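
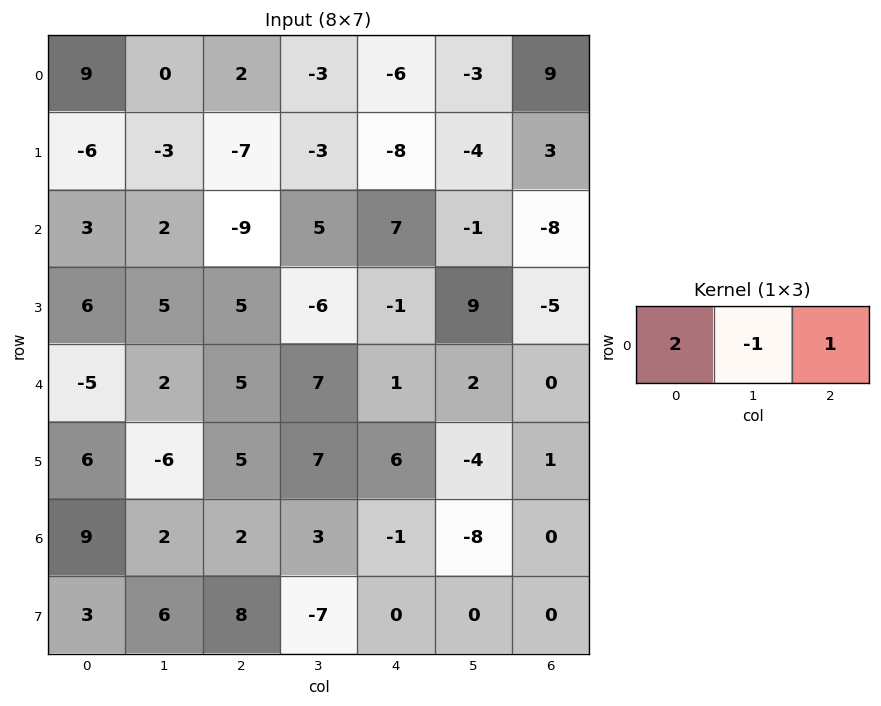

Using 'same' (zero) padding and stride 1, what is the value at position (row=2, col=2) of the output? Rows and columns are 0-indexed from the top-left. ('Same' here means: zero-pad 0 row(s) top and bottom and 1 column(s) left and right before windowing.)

The receptive field on the zero-padded input at this output position is [2 -9 5]. Elementwise product with the kernel and sum: 2·2 + -9·-1 + 5·1.

18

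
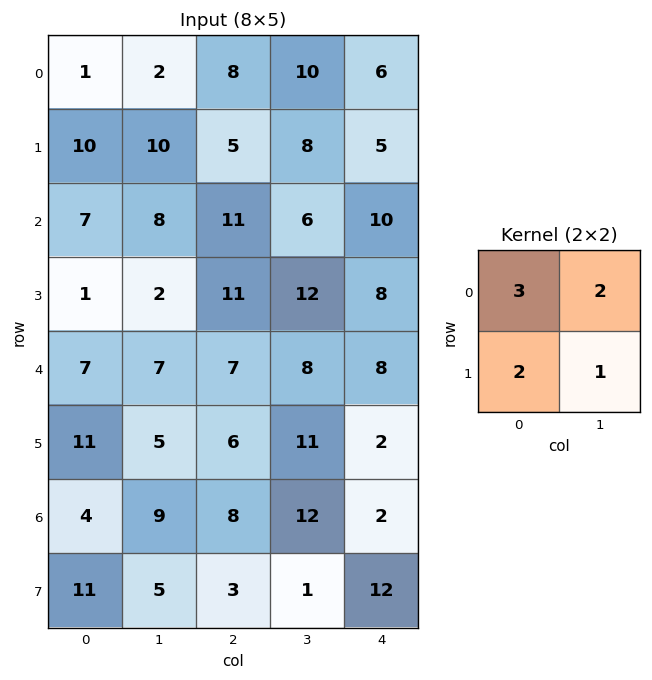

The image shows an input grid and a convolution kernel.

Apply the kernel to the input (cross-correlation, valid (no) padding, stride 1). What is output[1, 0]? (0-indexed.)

72

The receptive field on the input at this output position is [10 10 / 7 8]. Elementwise product with the kernel and sum: 10·3 + 10·2 + 7·2 + 8·1.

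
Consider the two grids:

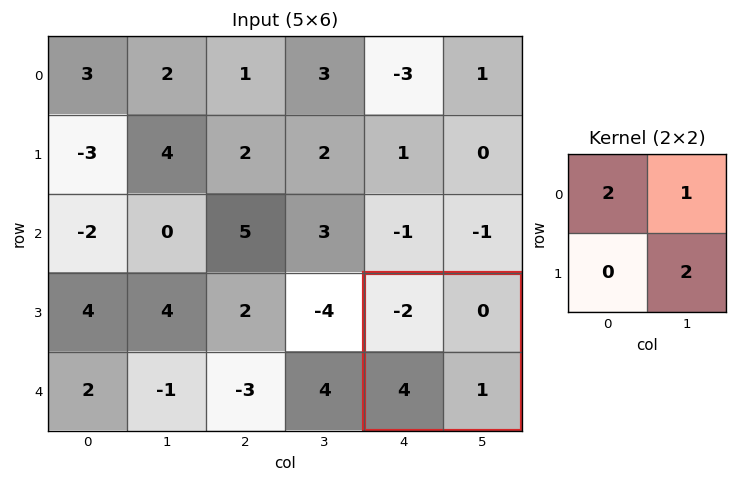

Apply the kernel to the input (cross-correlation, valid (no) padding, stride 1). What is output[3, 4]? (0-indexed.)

-2

The receptive field on the input at this output position is [-2 0 / 4 1]. Elementwise product with the kernel and sum: -2·2 + 0·1 + 1·2.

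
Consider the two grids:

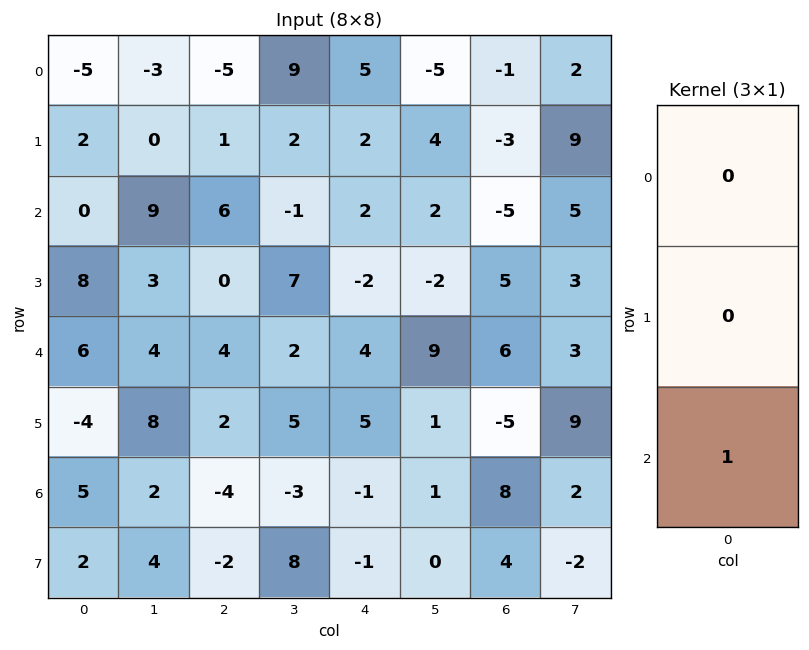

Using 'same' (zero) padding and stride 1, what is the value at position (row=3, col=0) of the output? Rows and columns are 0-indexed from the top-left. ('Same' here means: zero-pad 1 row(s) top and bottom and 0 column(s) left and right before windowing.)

6

The receptive field on the zero-padded input at this output position is [0 / 8 / 6]. Elementwise product with the kernel and sum: 6·1.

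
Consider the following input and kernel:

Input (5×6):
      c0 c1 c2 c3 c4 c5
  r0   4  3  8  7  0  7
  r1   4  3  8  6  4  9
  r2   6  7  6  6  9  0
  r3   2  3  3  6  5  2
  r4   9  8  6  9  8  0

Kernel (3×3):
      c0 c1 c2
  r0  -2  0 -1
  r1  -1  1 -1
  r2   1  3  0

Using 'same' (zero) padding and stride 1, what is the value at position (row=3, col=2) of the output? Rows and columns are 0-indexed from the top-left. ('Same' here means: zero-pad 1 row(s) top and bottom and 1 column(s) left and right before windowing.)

The receptive field on the zero-padded input at this output position is [7 6 6 / 3 3 6 / 8 6 9]. Elementwise product with the kernel and sum: 7·-2 + 6·-1 + 3·-1 + 3·1 + 6·-1 + 8·1 + 6·3.

0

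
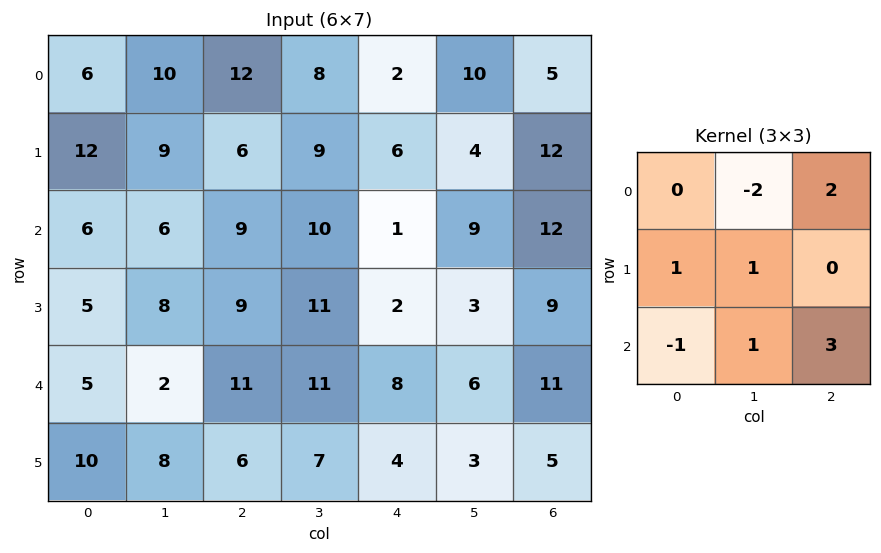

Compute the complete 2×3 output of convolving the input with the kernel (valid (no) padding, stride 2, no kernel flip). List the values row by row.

52 7 44
49 26 42

Output[0,0]: The receptive field on the input at this output position is [6 10 12 / 12 9 6 / 6 6 9]. Elementwise product with the kernel and sum: 10·-2 + 12·2 + 12·1 + 9·1 + 6·-1 + 6·1 + 9·3.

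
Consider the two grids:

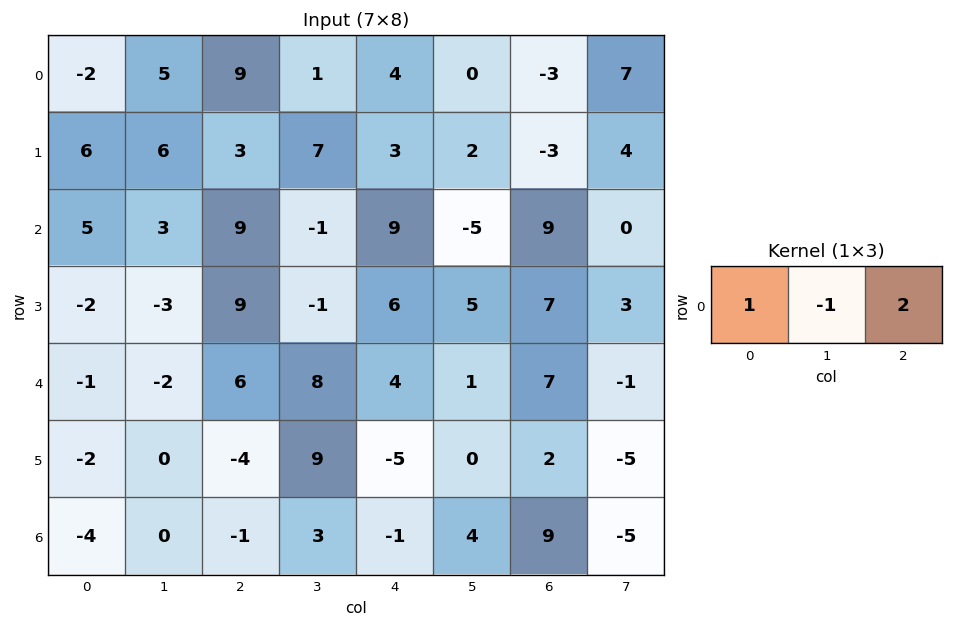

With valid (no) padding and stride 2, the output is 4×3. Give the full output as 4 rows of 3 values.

Output[0,0]: The receptive field on the input at this output position is [-2 5 9]. Elementwise product with the kernel and sum: -2·1 + 5·-1 + 9·2.
Output[0,1]: The receptive field on the input at this output position is [9 1 4]. Elementwise product with the kernel and sum: 9·1 + 1·-1 + 4·2.

11 16 -2
20 28 32
13 6 17
-6 -6 13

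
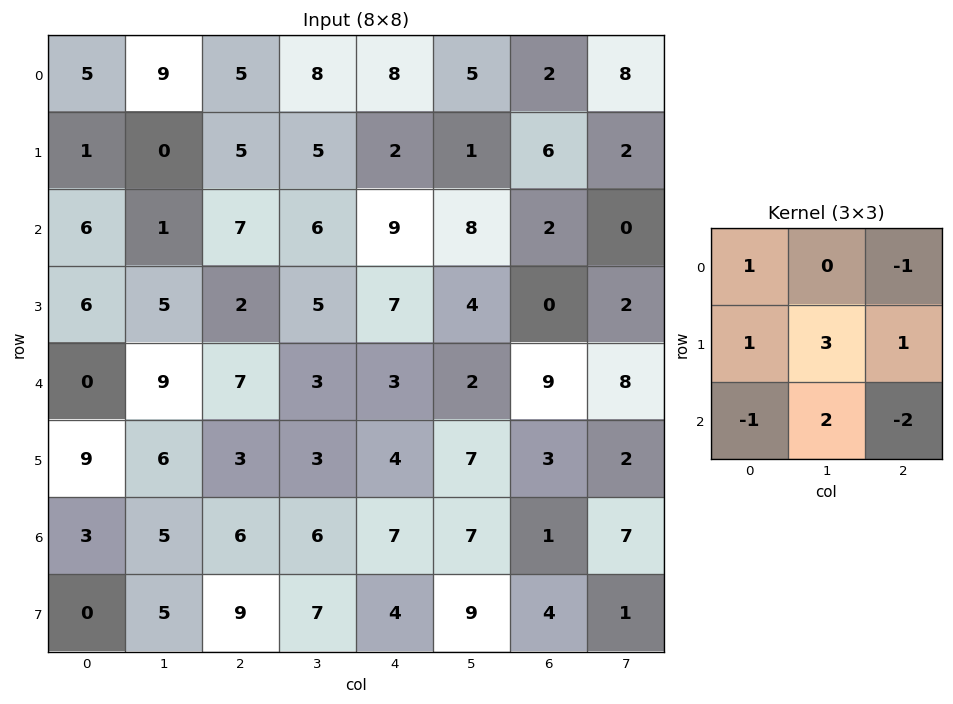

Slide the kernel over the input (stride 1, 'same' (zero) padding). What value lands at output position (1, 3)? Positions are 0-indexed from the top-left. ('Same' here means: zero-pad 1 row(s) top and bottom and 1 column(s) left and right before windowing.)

The receptive field on the zero-padded input at this output position is [5 8 8 / 5 5 2 / 7 6 9]. Elementwise product with the kernel and sum: 5·1 + 8·-1 + 5·1 + 5·3 + 2·1 + 7·-1 + 6·2 + 9·-2.

6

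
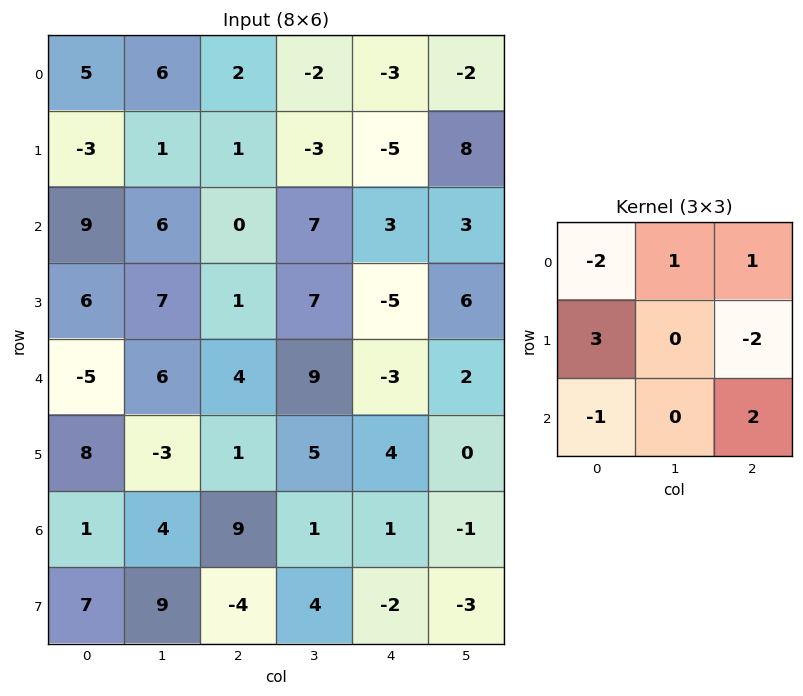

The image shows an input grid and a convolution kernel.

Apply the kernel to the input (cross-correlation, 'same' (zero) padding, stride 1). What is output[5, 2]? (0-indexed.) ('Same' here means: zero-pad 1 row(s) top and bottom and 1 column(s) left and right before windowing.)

The receptive field on the zero-padded input at this output position is [6 4 9 / -3 1 5 / 4 9 1]. Elementwise product with the kernel and sum: 6·-2 + 4·1 + 9·1 + -3·3 + 5·-2 + 4·-1 + 1·2.

-20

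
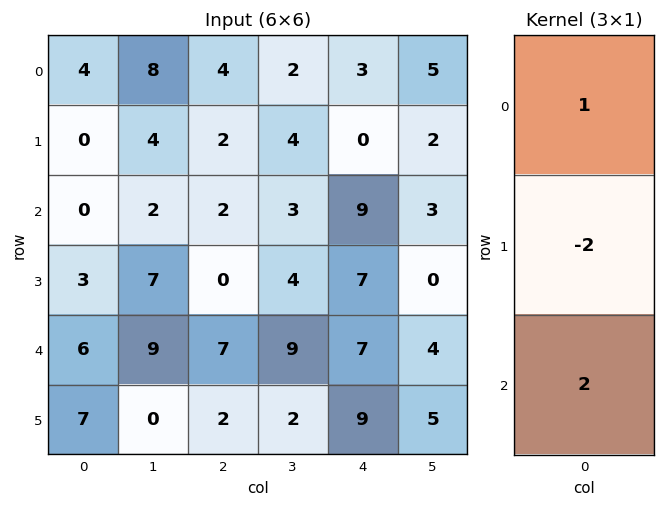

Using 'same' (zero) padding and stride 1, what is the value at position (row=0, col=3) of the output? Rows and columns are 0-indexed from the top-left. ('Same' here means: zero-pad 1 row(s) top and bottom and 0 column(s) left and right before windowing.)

The receptive field on the zero-padded input at this output position is [0 / 2 / 4]. Elementwise product with the kernel and sum: 0·1 + 2·-2 + 4·2.

4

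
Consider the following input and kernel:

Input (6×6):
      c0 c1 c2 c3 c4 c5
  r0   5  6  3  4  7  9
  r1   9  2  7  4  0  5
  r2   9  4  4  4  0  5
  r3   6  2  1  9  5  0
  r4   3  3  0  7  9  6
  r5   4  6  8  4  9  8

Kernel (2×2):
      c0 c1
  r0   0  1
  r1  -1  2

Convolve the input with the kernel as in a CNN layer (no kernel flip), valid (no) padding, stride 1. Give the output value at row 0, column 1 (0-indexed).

The receptive field on the input at this output position is [6 3 / 2 7]. Elementwise product with the kernel and sum: 3·1 + 2·-1 + 7·2.

15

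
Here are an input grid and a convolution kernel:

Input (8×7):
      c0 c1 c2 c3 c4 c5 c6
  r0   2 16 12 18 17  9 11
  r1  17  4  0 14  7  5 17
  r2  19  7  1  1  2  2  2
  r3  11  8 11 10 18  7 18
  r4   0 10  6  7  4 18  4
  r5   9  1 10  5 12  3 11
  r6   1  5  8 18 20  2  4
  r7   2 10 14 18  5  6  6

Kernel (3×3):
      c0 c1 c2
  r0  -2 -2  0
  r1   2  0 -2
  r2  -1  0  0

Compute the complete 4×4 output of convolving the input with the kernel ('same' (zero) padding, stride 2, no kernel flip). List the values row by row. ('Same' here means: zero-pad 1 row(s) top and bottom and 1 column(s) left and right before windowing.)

-32 -8 4 13
-48 -4 -54 -47
-42 -33 -83 -17
-28 -58 -20 -30

Output[0,0]: The receptive field on the zero-padded input at this output position is [0 0 0 / 0 2 16 / 0 17 4]. Elementwise product with the kernel and sum: 0·-2 + 0·-2 + 0·2 + 16·-2 + 0·-1.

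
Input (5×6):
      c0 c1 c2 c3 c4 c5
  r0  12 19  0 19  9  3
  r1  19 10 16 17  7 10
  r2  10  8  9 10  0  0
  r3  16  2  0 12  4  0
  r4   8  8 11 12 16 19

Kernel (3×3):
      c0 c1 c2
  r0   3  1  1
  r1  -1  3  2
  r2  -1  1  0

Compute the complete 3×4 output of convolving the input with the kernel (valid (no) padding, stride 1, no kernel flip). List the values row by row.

96 149 78 83
101 100 105 50
37 68 82 34

Output[0,0]: The receptive field on the input at this output position is [12 19 0 / 19 10 16 / 10 8 9]. Elementwise product with the kernel and sum: 12·3 + 19·1 + 0·1 + 19·-1 + 10·3 + 16·2 + 10·-1 + 8·1.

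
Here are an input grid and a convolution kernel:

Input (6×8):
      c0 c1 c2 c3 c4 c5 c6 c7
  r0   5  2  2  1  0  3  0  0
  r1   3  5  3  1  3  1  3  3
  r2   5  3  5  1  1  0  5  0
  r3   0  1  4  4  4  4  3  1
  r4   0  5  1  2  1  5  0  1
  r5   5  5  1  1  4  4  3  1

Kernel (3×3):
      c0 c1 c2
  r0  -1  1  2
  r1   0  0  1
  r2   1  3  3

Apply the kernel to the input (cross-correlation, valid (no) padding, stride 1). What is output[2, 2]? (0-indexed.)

12

The receptive field on the input at this output position is [5 1 1 / 4 4 4 / 1 2 1]. Elementwise product with the kernel and sum: 5·-1 + 1·1 + 1·2 + 4·1 + 1·1 + 2·3 + 1·3.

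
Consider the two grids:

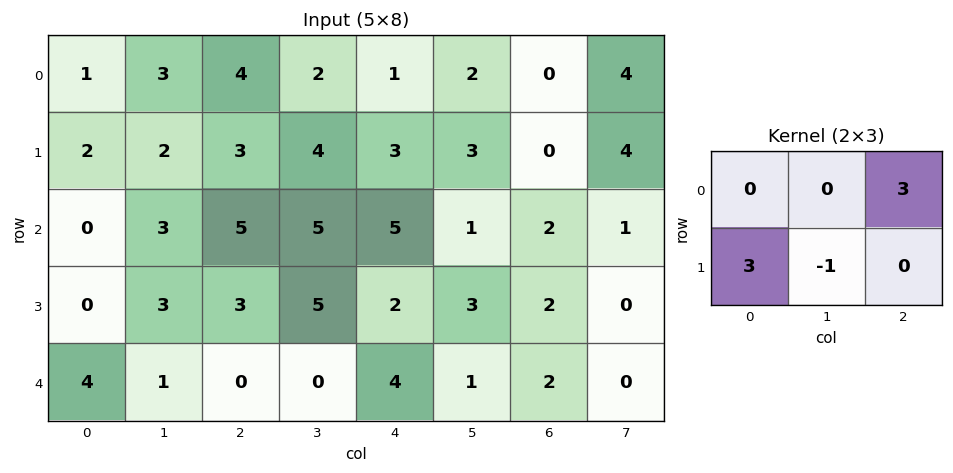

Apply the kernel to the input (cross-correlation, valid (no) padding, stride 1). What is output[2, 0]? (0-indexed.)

12

The receptive field on the input at this output position is [0 3 5 / 0 3 3]. Elementwise product with the kernel and sum: 5·3 + 0·3 + 3·-1.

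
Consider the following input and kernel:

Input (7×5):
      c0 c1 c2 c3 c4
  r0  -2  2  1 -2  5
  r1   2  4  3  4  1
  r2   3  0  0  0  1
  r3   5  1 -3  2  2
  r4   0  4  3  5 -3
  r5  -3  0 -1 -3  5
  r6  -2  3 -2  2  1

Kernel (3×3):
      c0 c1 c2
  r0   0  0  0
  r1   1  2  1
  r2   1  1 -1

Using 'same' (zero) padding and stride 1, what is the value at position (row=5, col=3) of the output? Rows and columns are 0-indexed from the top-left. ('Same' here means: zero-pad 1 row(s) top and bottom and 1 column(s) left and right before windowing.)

The receptive field on the zero-padded input at this output position is [3 5 -3 / -1 -3 5 / -2 2 1]. Elementwise product with the kernel and sum: -1·1 + -3·2 + 5·1 + -2·1 + 2·1 + 1·-1.

-3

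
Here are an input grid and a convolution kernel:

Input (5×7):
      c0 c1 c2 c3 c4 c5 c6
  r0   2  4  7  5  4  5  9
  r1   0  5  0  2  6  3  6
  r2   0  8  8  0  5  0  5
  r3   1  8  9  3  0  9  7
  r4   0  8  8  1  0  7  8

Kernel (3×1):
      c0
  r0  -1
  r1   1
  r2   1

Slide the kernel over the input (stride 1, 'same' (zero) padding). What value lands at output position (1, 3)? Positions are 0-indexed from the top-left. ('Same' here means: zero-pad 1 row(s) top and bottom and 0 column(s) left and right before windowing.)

-3

The receptive field on the zero-padded input at this output position is [5 / 2 / 0]. Elementwise product with the kernel and sum: 5·-1 + 2·1 + 0·1.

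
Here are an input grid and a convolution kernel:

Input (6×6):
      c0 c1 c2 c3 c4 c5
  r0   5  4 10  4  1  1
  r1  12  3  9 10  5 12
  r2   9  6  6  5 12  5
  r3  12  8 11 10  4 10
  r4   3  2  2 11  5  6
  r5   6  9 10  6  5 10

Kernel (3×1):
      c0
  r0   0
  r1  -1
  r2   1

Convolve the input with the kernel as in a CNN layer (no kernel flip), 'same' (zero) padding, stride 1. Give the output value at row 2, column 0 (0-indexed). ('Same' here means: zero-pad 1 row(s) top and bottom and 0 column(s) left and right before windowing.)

The receptive field on the zero-padded input at this output position is [12 / 9 / 12]. Elementwise product with the kernel and sum: 9·-1 + 12·1.

3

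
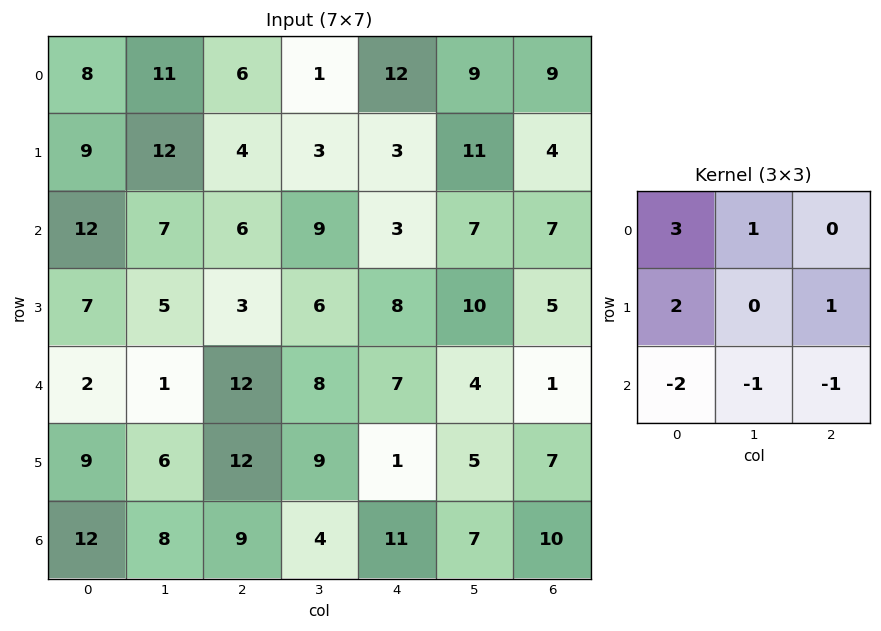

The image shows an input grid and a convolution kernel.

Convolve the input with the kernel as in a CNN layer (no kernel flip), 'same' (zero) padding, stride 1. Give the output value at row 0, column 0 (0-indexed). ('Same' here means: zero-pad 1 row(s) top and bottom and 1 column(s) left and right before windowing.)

-10

The receptive field on the zero-padded input at this output position is [0 0 0 / 0 8 11 / 0 9 12]. Elementwise product with the kernel and sum: 0·3 + 0·1 + 0·2 + 11·1 + 0·-2 + 9·-1 + 12·-1.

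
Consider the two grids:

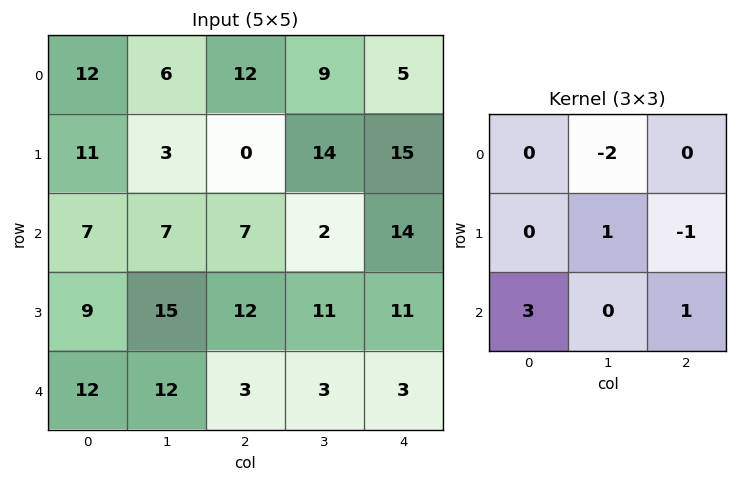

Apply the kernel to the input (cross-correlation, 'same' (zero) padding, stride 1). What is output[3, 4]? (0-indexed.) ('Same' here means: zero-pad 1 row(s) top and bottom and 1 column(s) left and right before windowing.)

-8

The receptive field on the zero-padded input at this output position is [2 14 0 / 11 11 0 / 3 3 0]. Elementwise product with the kernel and sum: 14·-2 + 11·1 + 0·-1 + 3·3 + 0·1.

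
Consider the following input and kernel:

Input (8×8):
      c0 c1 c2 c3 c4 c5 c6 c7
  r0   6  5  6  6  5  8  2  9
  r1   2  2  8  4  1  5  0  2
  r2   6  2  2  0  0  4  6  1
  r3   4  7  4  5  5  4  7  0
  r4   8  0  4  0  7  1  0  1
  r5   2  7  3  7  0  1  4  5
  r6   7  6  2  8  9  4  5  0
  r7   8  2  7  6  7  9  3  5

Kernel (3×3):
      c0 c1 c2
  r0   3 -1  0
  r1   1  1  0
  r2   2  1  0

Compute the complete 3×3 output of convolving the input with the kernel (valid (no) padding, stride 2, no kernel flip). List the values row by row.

31 28 17
43 23 20
53 34 43

Output[0,0]: The receptive field on the input at this output position is [6 5 6 / 2 2 8 / 6 2 2]. Elementwise product with the kernel and sum: 6·3 + 5·-1 + 2·1 + 2·1 + 6·2 + 2·1.
Output[0,1]: The receptive field on the input at this output position is [6 6 5 / 8 4 1 / 2 0 0]. Elementwise product with the kernel and sum: 6·3 + 6·-1 + 8·1 + 4·1 + 2·2 + 0·1.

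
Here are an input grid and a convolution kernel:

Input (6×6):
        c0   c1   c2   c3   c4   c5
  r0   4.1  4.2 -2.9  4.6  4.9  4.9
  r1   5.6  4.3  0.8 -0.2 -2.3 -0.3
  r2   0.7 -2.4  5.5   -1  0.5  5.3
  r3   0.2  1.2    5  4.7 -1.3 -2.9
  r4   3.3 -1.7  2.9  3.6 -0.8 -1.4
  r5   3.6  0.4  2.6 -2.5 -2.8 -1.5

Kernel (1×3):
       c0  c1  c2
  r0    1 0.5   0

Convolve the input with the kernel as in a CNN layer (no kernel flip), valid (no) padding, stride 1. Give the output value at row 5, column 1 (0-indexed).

1.7

The receptive field on the input at this output position is [0.4 2.6 -2.5]. Elementwise product with the kernel and sum: 0.4·1 + 2.6·0.5.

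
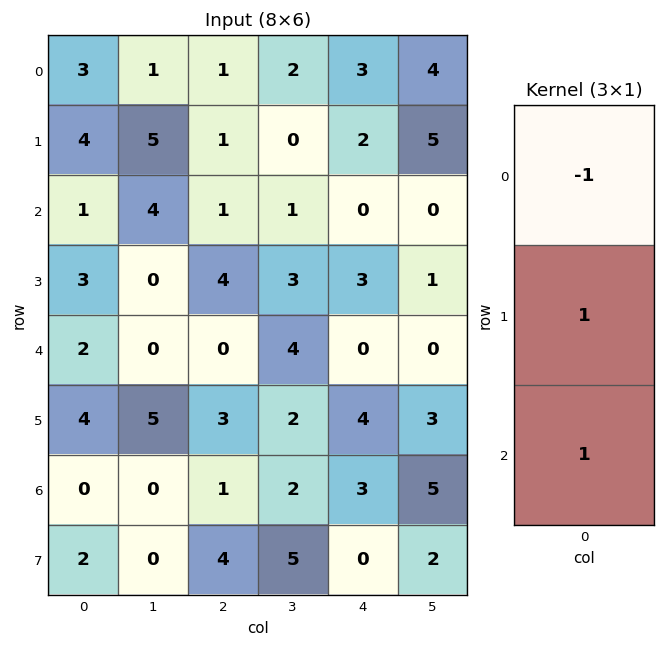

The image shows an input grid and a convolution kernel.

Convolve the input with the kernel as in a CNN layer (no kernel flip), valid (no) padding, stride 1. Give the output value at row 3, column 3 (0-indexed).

3

The receptive field on the input at this output position is [3 / 4 / 2]. Elementwise product with the kernel and sum: 3·-1 + 4·1 + 2·1.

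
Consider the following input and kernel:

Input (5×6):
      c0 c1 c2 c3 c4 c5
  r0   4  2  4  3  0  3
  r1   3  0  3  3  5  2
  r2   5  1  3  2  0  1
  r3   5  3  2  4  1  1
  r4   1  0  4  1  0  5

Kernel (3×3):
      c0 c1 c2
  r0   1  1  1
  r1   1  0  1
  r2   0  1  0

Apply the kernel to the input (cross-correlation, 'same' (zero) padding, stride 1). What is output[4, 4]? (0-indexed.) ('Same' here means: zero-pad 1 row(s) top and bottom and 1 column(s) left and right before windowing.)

The receptive field on the zero-padded input at this output position is [4 1 1 / 1 0 5 / 0 0 0]. Elementwise product with the kernel and sum: 4·1 + 1·1 + 1·1 + 1·1 + 5·1 + 0·1.

12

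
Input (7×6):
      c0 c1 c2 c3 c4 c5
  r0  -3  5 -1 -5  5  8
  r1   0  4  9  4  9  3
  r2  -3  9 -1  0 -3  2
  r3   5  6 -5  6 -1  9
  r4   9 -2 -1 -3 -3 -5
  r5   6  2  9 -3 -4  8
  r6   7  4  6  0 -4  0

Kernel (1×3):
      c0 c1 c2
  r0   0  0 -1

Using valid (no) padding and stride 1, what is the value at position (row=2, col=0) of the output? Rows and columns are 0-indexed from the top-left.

1

The receptive field on the input at this output position is [-3 9 -1]. Elementwise product with the kernel and sum: -1·-1.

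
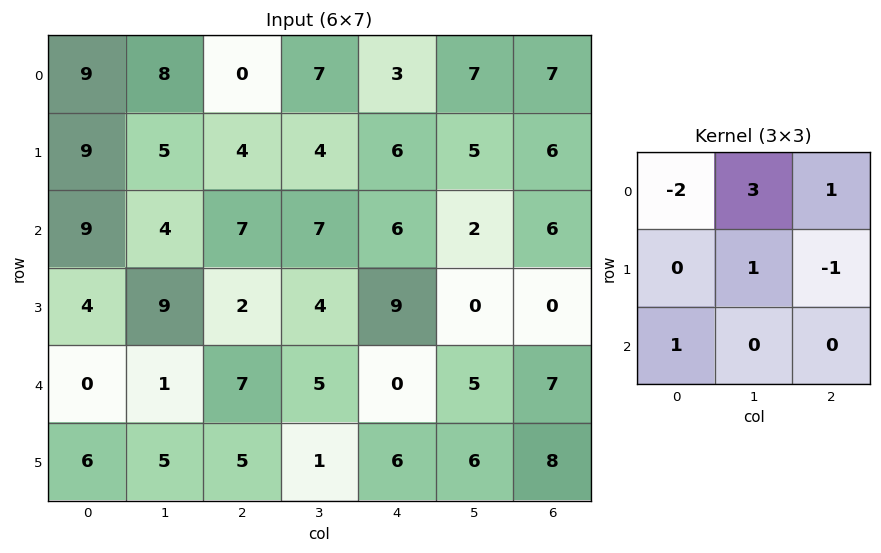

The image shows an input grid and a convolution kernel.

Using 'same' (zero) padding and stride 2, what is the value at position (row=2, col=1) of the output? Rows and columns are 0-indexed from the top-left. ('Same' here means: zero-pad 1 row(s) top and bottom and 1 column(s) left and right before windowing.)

The receptive field on the zero-padded input at this output position is [9 2 4 / 1 7 5 / 5 5 1]. Elementwise product with the kernel and sum: 9·-2 + 2·3 + 4·1 + 7·1 + 5·-1 + 5·1.

-1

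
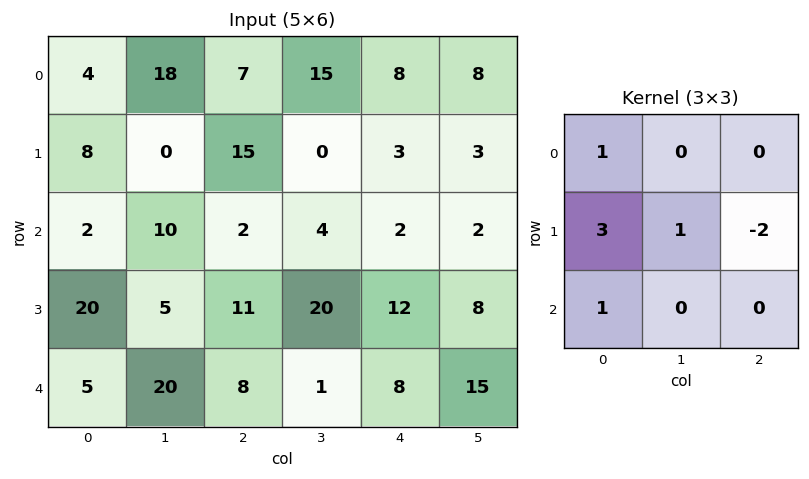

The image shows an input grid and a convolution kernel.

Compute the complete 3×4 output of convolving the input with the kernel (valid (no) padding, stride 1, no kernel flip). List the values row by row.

0 43 48 16
40 29 32 30
50 16 39 61

Output[0,0]: The receptive field on the input at this output position is [4 18 7 / 8 0 15 / 2 10 2]. Elementwise product with the kernel and sum: 4·1 + 8·3 + 0·1 + 15·-2 + 2·1.
Output[0,1]: The receptive field on the input at this output position is [18 7 15 / 0 15 0 / 10 2 4]. Elementwise product with the kernel and sum: 18·1 + 0·3 + 15·1 + 0·-2 + 10·1.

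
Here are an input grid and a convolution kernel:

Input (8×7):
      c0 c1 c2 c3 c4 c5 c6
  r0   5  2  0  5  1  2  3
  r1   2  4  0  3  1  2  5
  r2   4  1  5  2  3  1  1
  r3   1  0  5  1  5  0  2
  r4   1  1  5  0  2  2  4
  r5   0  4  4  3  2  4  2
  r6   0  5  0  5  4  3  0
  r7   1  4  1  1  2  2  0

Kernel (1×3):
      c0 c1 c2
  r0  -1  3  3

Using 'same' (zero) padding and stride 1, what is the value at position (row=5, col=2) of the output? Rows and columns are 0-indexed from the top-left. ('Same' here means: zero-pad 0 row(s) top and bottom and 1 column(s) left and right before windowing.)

17

The receptive field on the zero-padded input at this output position is [4 4 3]. Elementwise product with the kernel and sum: 4·-1 + 4·3 + 3·3.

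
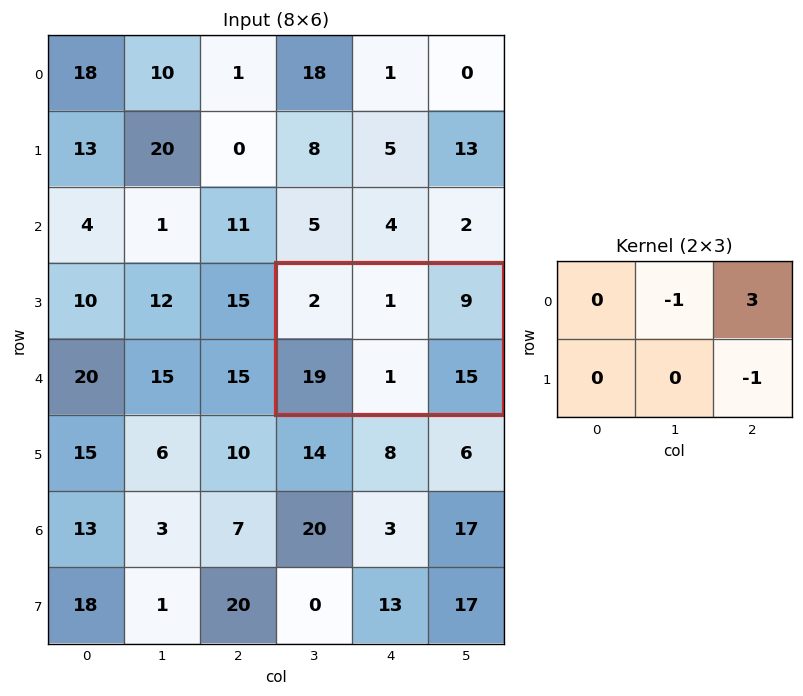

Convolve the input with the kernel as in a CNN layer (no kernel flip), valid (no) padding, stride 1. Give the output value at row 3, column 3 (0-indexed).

The receptive field on the input at this output position is [2 1 9 / 19 1 15]. Elementwise product with the kernel and sum: 1·-1 + 9·3 + 15·-1.

11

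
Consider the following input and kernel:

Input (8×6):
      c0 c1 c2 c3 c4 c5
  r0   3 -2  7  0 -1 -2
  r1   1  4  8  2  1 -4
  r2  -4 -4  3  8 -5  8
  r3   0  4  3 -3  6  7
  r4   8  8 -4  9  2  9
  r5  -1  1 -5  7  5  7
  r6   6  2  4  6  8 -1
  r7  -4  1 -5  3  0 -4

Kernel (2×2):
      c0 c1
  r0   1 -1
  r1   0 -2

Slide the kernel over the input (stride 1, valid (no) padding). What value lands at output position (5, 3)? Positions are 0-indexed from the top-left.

-14

The receptive field on the input at this output position is [7 5 / 6 8]. Elementwise product with the kernel and sum: 7·1 + 5·-1 + 8·-2.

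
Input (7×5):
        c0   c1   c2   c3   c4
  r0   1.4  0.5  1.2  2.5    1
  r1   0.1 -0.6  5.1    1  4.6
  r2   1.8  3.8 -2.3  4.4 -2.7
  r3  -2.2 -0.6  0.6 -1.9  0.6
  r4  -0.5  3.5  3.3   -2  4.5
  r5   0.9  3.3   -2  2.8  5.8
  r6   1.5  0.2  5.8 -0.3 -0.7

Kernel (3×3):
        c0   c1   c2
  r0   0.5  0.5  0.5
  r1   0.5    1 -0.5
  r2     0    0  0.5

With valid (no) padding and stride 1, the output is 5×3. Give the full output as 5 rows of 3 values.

-2.7 8.6 2.25
8.45 -0.8 10.25
1.3 3.2 0.05
-0.5 6.5 -0.05
10.8 0.5 1.45

Output[0,0]: The receptive field on the input at this output position is [1.4 0.5 1.2 / 0.1 -0.6 5.1 / 1.8 3.8 -2.3]. Elementwise product with the kernel and sum: 1.4·0.5 + 0.5·0.5 + 1.2·0.5 + 0.1·0.5 + -0.6·1 + 5.1·-0.5 + -2.3·0.5.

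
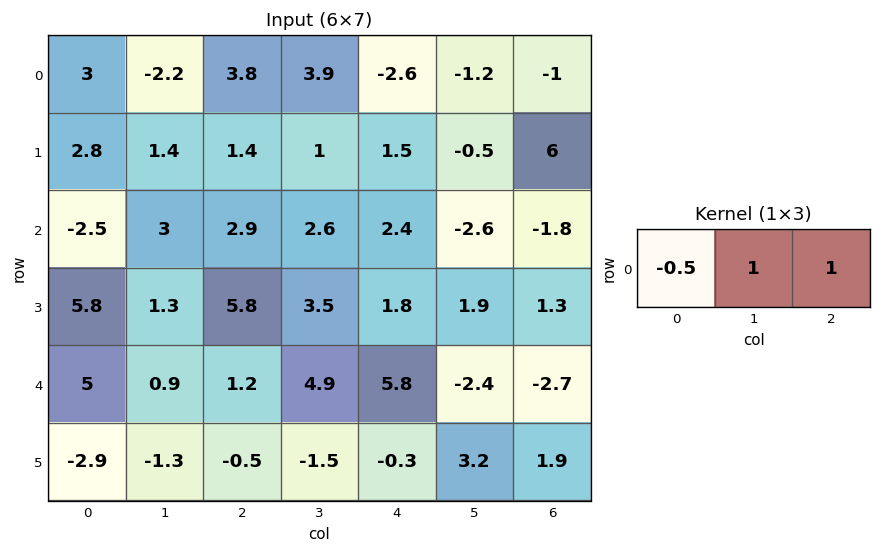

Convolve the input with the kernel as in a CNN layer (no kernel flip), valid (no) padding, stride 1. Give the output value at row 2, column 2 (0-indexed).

3.55

The receptive field on the input at this output position is [2.9 2.6 2.4]. Elementwise product with the kernel and sum: 2.9·-0.5 + 2.6·1 + 2.4·1.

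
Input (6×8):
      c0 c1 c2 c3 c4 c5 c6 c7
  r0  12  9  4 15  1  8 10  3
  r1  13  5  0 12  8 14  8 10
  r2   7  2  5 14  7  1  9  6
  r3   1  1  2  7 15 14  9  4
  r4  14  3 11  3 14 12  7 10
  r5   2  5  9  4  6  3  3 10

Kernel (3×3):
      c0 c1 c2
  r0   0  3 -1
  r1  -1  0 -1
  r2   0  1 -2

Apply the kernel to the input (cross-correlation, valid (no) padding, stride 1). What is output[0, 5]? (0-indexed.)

The receptive field on the input at this output position is [8 10 3 / 14 8 10 / 1 9 6]. Elementwise product with the kernel and sum: 10·3 + 3·-1 + 14·-1 + 10·-1 + 9·1 + 6·-2.

0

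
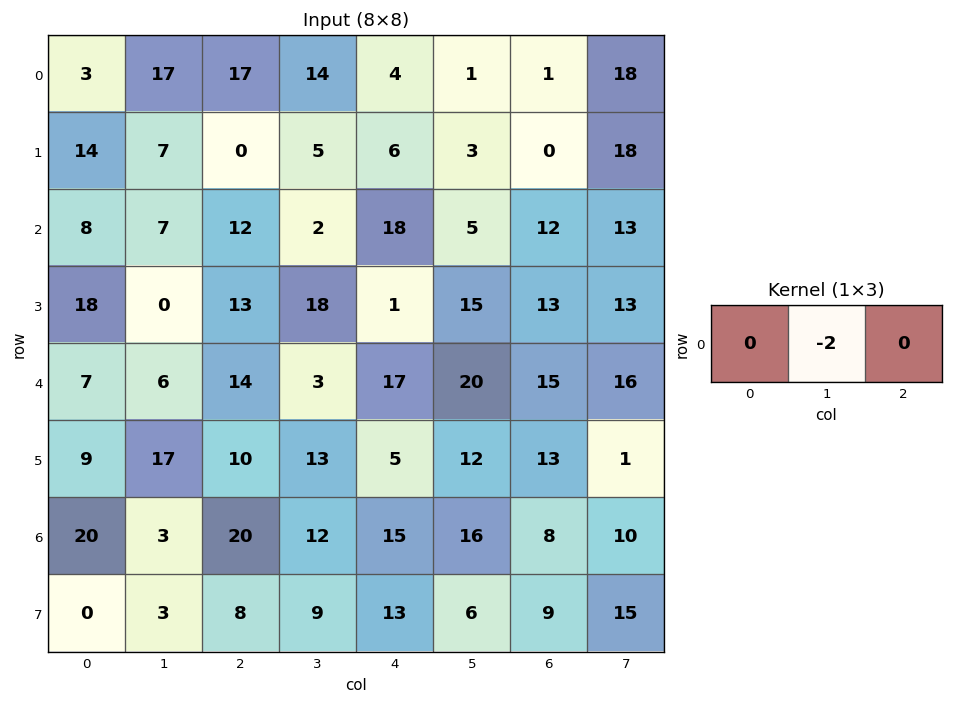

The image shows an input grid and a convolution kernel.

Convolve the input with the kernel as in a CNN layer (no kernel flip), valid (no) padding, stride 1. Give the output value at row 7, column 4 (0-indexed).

-12

The receptive field on the input at this output position is [13 6 9]. Elementwise product with the kernel and sum: 6·-2.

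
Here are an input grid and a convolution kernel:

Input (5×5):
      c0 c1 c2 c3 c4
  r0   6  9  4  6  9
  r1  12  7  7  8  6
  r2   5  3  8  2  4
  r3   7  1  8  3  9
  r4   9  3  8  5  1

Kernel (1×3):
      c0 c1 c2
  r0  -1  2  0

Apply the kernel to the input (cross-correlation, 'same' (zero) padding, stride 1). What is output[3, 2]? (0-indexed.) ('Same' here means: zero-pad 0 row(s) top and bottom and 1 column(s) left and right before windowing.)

15

The receptive field on the zero-padded input at this output position is [1 8 3]. Elementwise product with the kernel and sum: 1·-1 + 8·2.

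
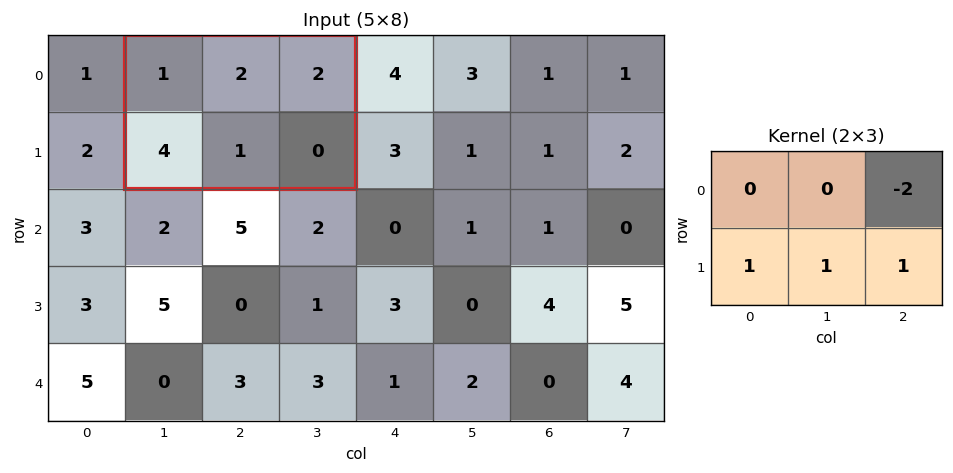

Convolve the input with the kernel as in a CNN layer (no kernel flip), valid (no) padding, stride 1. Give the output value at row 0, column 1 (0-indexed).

The receptive field on the input at this output position is [1 2 2 / 4 1 0]. Elementwise product with the kernel and sum: 2·-2 + 4·1 + 1·1 + 0·1.

1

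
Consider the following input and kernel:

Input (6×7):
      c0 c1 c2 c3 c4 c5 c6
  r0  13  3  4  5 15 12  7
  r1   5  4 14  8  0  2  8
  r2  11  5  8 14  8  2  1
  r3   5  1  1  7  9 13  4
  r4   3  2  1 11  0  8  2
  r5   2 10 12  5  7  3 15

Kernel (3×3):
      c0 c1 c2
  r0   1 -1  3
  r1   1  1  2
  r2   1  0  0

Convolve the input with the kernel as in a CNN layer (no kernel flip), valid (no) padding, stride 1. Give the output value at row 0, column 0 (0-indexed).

70

The receptive field on the input at this output position is [13 3 4 / 5 4 14 / 11 5 8]. Elementwise product with the kernel and sum: 13·1 + 3·-1 + 4·3 + 5·1 + 4·1 + 14·2 + 11·1.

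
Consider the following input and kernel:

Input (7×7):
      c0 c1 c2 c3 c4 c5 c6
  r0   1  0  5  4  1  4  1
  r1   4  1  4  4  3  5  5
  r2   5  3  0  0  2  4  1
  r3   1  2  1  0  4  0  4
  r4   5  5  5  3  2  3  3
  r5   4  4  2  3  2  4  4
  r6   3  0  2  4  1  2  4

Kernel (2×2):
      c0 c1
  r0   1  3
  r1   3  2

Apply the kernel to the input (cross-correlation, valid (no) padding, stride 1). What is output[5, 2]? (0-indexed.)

The receptive field on the input at this output position is [2 3 / 2 4]. Elementwise product with the kernel and sum: 2·1 + 3·3 + 2·3 + 4·2.

25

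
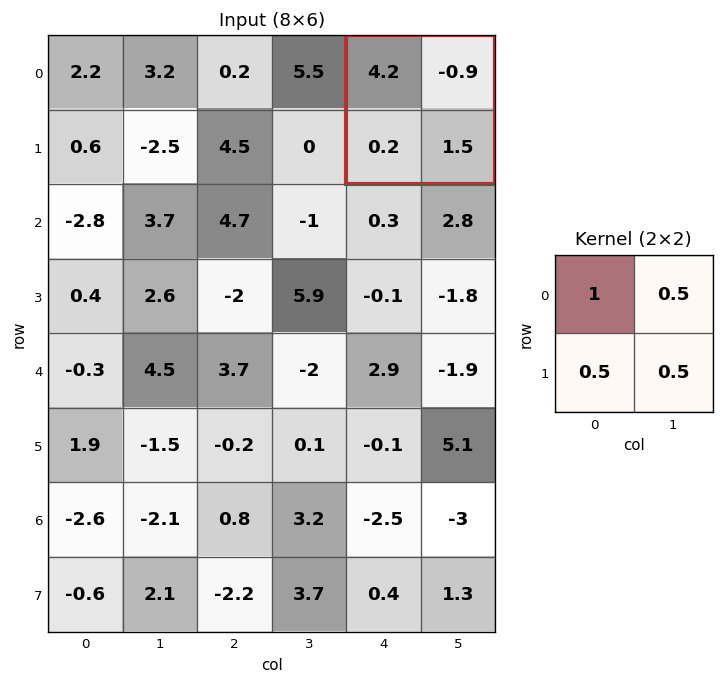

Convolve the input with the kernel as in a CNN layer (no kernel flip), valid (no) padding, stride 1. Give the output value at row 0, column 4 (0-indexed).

The receptive field on the input at this output position is [4.2 -0.9 / 0.2 1.5]. Elementwise product with the kernel and sum: 4.2·1 + -0.9·0.5 + 0.2·0.5 + 1.5·0.5.

4.6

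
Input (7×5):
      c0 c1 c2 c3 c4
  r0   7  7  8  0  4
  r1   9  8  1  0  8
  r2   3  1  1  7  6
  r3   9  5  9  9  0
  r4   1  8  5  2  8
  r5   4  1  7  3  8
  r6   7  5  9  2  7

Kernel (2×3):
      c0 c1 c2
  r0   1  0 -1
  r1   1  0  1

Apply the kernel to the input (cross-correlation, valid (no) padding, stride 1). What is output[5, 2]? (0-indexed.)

The receptive field on the input at this output position is [7 3 8 / 9 2 7]. Elementwise product with the kernel and sum: 7·1 + 8·-1 + 9·1 + 7·1.

15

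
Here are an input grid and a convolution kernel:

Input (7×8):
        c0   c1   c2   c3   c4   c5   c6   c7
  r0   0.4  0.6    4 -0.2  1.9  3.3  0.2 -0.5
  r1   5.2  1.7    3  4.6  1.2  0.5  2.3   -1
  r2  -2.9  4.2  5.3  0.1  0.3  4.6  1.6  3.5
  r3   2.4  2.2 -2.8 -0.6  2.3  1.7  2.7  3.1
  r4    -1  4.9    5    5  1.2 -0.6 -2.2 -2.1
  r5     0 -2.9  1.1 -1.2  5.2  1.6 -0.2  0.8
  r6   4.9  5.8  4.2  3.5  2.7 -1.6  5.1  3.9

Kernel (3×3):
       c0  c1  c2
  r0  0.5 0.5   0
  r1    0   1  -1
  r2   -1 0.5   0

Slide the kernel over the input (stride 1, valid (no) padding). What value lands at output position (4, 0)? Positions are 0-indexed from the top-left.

-4.05

The receptive field on the input at this output position is [-1 4.9 5 / 0 -2.9 1.1 / 4.9 5.8 4.2]. Elementwise product with the kernel and sum: -1·0.5 + 4.9·0.5 + -2.9·1 + 1.1·-1 + 4.9·-1 + 5.8·0.5.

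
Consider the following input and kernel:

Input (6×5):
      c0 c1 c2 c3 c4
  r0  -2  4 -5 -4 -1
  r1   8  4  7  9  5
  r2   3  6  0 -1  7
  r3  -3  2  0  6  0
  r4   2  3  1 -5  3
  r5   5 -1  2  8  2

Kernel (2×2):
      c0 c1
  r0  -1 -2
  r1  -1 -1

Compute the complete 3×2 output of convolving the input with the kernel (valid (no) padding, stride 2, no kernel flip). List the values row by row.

-18 -3
-14 -4
-12 -1

Output[0,0]: The receptive field on the input at this output position is [-2 4 / 8 4]. Elementwise product with the kernel and sum: -2·-1 + 4·-2 + 8·-1 + 4·-1.
Output[0,1]: The receptive field on the input at this output position is [-5 -4 / 7 9]. Elementwise product with the kernel and sum: -5·-1 + -4·-2 + 7·-1 + 9·-1.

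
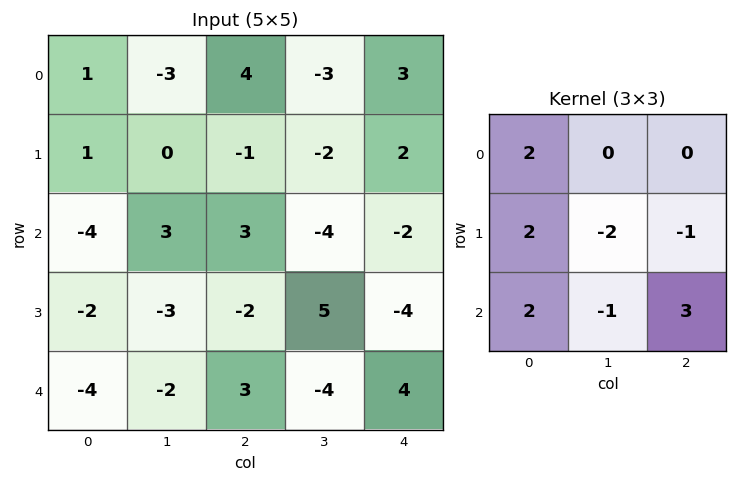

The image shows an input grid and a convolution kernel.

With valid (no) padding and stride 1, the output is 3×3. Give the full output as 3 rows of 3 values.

Output[0,0]: The receptive field on the input at this output position is [1 -3 4 / 1 0 -1 / -4 3 3]. Elementwise product with the kernel and sum: 1·2 + 1·2 + 0·-2 + -1·-1 + -4·2 + 3·-1 + 3·3.

3 -11 12
-22 15 -7
-1 -20 18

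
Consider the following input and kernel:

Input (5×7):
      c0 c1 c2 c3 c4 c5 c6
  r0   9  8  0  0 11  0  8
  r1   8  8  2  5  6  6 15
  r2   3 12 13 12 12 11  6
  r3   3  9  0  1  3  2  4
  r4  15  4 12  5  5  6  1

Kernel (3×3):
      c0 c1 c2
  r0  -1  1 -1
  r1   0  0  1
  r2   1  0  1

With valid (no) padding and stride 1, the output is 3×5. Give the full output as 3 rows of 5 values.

17 21 20 40 14
14 11 12 9 -2
23 -1 7 2 3

Output[0,0]: The receptive field on the input at this output position is [9 8 0 / 8 8 2 / 3 12 13]. Elementwise product with the kernel and sum: 9·-1 + 8·1 + 0·-1 + 2·1 + 3·1 + 13·1.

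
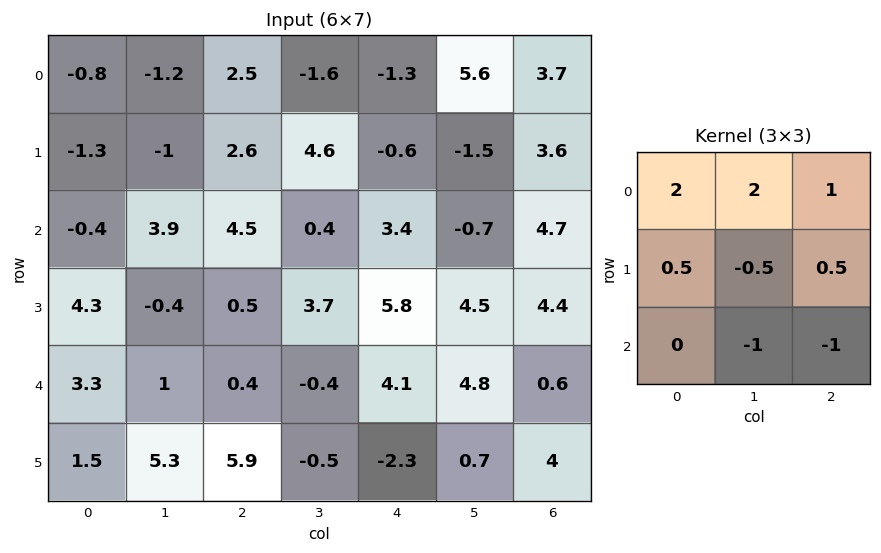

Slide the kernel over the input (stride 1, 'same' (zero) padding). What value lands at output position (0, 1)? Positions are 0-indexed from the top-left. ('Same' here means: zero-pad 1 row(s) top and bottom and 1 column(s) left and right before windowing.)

-0.15

The receptive field on the zero-padded input at this output position is [0 0 0 / -0.8 -1.2 2.5 / -1.3 -1 2.6]. Elementwise product with the kernel and sum: 0·2 + 0·2 + 0·1 + -0.8·0.5 + -1.2·-0.5 + 2.5·0.5 + -1·-1 + 2.6·-1.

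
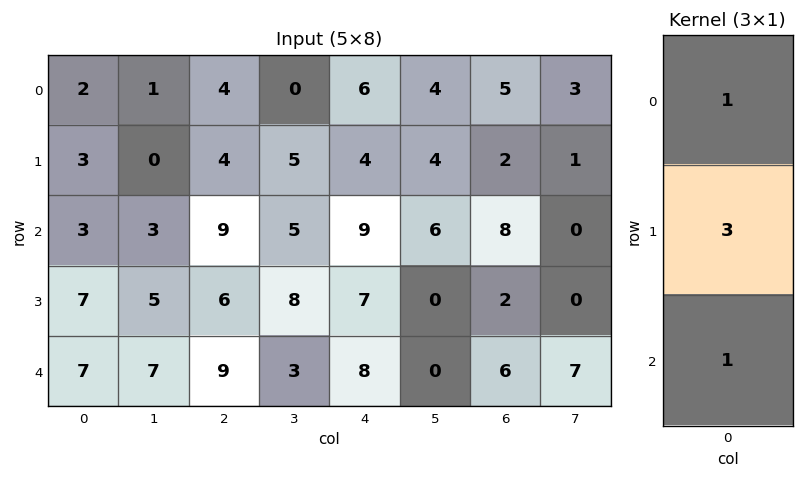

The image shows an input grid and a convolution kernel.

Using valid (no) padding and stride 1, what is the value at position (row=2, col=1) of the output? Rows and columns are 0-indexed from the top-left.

25

The receptive field on the input at this output position is [3 / 5 / 7]. Elementwise product with the kernel and sum: 3·1 + 5·3 + 7·1.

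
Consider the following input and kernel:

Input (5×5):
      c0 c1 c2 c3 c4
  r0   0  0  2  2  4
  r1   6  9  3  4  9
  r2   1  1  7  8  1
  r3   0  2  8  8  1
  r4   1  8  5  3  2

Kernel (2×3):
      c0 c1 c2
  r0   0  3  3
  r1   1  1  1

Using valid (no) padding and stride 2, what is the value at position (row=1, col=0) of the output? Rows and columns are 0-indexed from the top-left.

The receptive field on the input at this output position is [1 1 7 / 0 2 8]. Elementwise product with the kernel and sum: 1·3 + 7·3 + 0·1 + 2·1 + 8·1.

34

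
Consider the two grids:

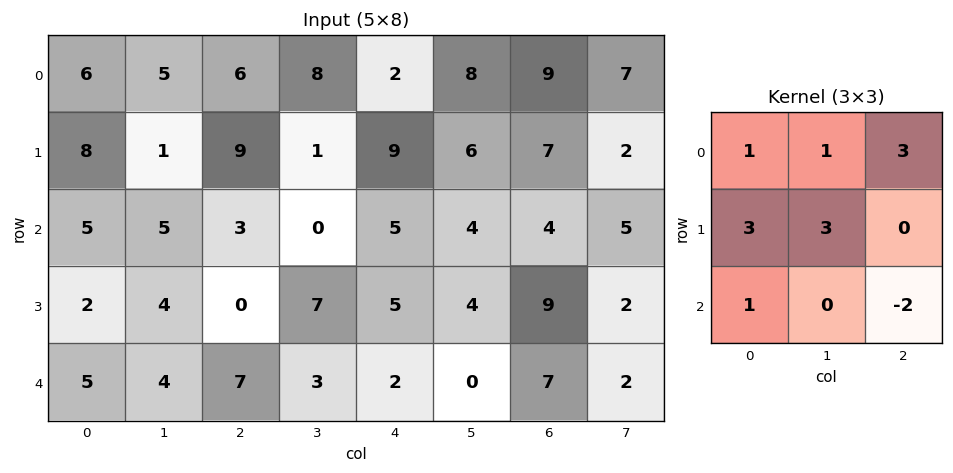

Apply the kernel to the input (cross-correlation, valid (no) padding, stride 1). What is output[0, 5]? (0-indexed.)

71

The receptive field on the input at this output position is [8 9 7 / 6 7 2 / 4 4 5]. Elementwise product with the kernel and sum: 8·1 + 9·1 + 7·3 + 6·3 + 7·3 + 4·1 + 5·-2.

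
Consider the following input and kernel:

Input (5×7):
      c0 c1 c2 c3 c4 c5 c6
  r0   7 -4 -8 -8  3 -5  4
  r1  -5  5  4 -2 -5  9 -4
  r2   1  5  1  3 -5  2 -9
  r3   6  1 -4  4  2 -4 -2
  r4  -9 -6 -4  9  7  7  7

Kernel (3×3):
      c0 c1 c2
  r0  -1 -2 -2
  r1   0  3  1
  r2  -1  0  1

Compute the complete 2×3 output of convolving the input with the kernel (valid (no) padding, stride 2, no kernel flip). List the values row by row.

Output[0,0]: The receptive field on the input at this output position is [7 -4 -8 / -5 5 4 / 1 5 1]. Elementwise product with the kernel and sum: 7·-1 + -4·-2 + -8·-2 + 5·3 + 4·1 + 1·-1 + 1·1.

36 1 18
-9 28 5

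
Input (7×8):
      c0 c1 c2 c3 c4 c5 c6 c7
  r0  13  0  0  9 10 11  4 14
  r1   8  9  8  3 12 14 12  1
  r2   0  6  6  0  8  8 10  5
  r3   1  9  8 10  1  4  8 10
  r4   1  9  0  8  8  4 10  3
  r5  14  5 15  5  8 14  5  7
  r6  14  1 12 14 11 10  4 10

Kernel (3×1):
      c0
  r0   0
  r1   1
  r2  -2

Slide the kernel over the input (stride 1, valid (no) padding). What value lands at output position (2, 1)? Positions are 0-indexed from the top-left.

-9

The receptive field on the input at this output position is [6 / 9 / 9]. Elementwise product with the kernel and sum: 9·1 + 9·-2.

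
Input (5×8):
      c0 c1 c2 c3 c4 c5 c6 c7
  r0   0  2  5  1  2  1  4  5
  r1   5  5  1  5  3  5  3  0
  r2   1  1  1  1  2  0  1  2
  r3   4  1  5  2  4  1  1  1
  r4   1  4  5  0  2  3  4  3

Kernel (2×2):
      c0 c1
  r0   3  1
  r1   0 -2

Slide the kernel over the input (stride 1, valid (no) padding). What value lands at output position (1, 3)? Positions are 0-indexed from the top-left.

The receptive field on the input at this output position is [5 3 / 1 2]. Elementwise product with the kernel and sum: 5·3 + 3·1 + 2·-2.

14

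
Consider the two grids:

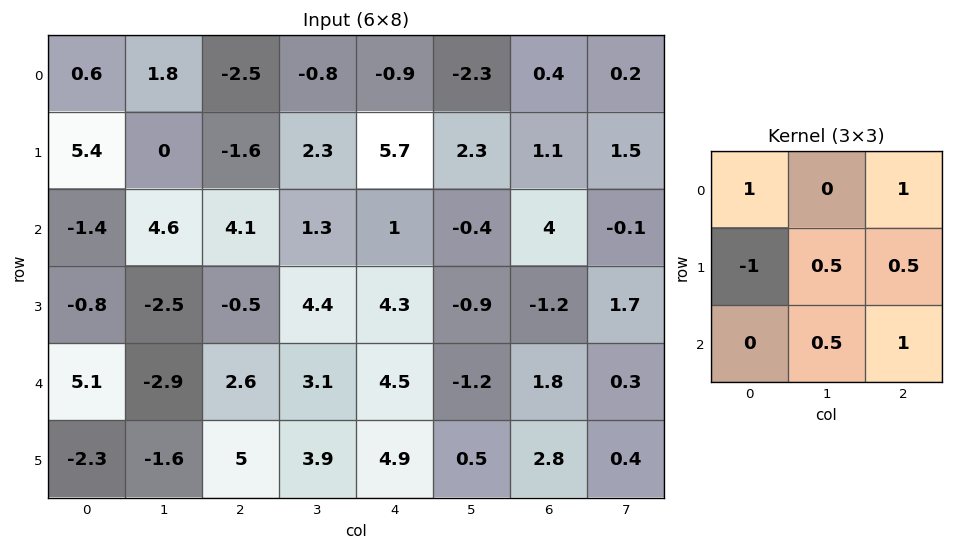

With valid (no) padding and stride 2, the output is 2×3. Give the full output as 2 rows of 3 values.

Output[0,0]: The receptive field on the input at this output position is [0.6 1.8 -2.5 / 5.4 0 -1.6 / -1.4 4.6 4.1]. Elementwise product with the kernel and sum: 0.6·1 + -2.5·1 + 5.4·-1 + 0·0.5 + -1.6·0.5 + 4.6·0.5 + 4.1·1.

-1.7 3.85 -0.7
3.15 16 0.85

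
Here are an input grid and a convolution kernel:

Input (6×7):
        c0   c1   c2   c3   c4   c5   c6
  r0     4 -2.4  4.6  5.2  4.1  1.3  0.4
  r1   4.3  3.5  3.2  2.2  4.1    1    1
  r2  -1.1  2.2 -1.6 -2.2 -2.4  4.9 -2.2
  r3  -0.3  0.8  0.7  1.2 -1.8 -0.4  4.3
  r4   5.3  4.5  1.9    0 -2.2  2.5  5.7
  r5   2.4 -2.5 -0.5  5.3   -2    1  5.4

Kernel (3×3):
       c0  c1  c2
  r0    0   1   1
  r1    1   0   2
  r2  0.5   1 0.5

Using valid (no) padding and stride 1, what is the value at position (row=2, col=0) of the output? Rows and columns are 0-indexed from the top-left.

The receptive field on the input at this output position is [-1.1 2.2 -1.6 / -0.3 0.8 0.7 / 5.3 4.5 1.9]. Elementwise product with the kernel and sum: 2.2·1 + -1.6·1 + -0.3·1 + 0.7·2 + 5.3·0.5 + 4.5·1 + 1.9·0.5.

9.8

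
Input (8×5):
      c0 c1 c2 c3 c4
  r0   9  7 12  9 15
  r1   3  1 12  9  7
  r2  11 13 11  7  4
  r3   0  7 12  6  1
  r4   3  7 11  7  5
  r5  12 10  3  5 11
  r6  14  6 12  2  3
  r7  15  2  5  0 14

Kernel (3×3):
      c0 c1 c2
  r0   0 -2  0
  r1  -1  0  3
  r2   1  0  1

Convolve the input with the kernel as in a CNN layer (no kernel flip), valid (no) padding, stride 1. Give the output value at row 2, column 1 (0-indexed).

The receptive field on the input at this output position is [13 11 7 / 7 12 6 / 7 11 7]. Elementwise product with the kernel and sum: 11·-2 + 7·-1 + 6·3 + 7·1 + 7·1.

3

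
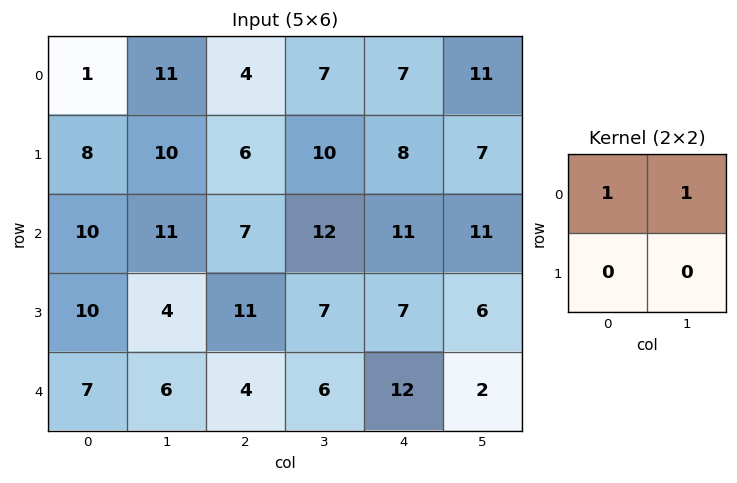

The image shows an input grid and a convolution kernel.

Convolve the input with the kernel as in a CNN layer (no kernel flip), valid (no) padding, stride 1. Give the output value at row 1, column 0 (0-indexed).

The receptive field on the input at this output position is [8 10 / 10 11]. Elementwise product with the kernel and sum: 8·1 + 10·1.

18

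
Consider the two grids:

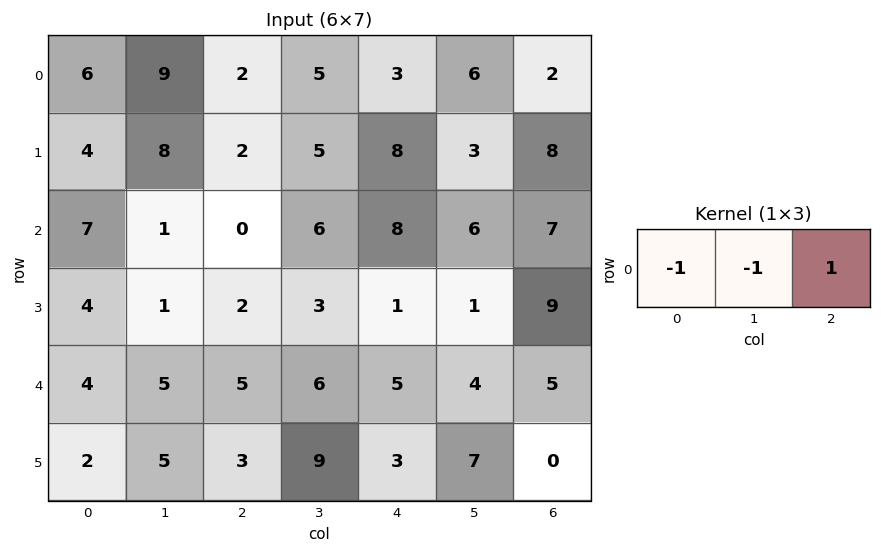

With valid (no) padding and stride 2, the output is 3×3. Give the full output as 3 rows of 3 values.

-13 -4 -7
-8 2 -7
-4 -6 -4

Output[0,0]: The receptive field on the input at this output position is [6 9 2]. Elementwise product with the kernel and sum: 6·-1 + 9·-1 + 2·1.
Output[0,1]: The receptive field on the input at this output position is [2 5 3]. Elementwise product with the kernel and sum: 2·-1 + 5·-1 + 3·1.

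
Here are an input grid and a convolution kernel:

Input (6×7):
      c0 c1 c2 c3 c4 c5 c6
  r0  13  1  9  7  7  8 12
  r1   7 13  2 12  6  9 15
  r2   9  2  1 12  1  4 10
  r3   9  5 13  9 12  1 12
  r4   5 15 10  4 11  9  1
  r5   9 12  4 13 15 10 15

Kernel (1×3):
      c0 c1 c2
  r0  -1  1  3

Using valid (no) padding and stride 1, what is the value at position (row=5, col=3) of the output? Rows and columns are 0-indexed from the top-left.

32

The receptive field on the input at this output position is [13 15 10]. Elementwise product with the kernel and sum: 13·-1 + 15·1 + 10·3.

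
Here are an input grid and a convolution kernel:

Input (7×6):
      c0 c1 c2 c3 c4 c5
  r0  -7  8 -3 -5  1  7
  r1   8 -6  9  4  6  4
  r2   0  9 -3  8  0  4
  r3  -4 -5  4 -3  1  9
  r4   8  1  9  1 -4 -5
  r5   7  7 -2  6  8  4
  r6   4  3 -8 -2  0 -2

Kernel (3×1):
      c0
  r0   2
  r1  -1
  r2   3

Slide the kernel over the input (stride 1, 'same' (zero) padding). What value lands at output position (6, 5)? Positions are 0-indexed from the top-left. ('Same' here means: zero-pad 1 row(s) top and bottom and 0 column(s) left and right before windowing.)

10

The receptive field on the zero-padded input at this output position is [4 / -2 / 0]. Elementwise product with the kernel and sum: 4·2 + -2·-1 + 0·3.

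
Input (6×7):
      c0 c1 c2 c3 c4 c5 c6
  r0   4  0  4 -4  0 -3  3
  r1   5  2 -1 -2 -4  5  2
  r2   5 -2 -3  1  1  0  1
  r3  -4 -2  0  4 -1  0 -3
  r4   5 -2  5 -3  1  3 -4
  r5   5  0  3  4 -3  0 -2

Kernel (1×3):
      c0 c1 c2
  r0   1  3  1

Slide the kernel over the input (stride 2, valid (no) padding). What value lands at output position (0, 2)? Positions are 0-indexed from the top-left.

-6

The receptive field on the input at this output position is [0 -3 3]. Elementwise product with the kernel and sum: 0·1 + -3·3 + 3·1.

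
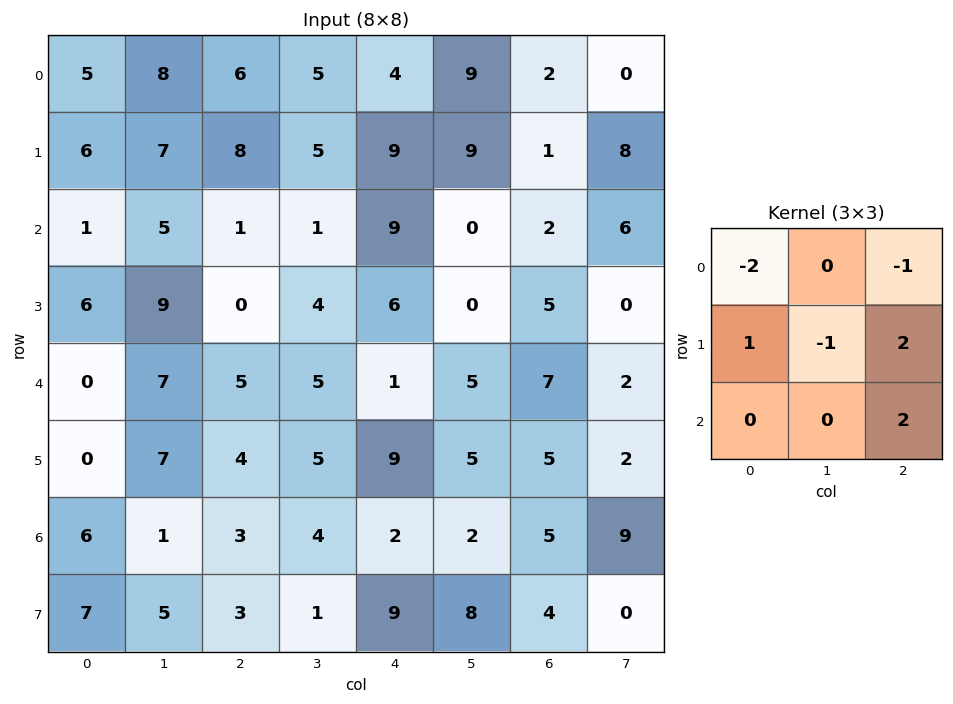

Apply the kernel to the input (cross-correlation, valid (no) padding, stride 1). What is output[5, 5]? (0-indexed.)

The receptive field on the input at this output position is [5 5 2 / 2 5 9 / 8 4 0]. Elementwise product with the kernel and sum: 5·-2 + 2·-1 + 2·1 + 5·-1 + 9·2 + 0·2.

3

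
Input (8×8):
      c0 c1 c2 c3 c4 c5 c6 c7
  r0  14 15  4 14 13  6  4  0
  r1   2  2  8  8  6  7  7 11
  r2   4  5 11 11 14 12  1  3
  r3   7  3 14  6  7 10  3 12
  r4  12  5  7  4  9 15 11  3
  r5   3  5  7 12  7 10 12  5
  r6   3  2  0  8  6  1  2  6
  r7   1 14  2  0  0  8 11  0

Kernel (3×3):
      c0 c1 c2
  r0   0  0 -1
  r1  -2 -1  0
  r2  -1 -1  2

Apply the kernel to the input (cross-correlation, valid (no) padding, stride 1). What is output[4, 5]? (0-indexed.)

The receptive field on the input at this output position is [15 11 3 / 10 12 5 / 1 2 6]. Elementwise product with the kernel and sum: 3·-1 + 10·-2 + 12·-1 + 1·-1 + 2·-1 + 6·2.

-26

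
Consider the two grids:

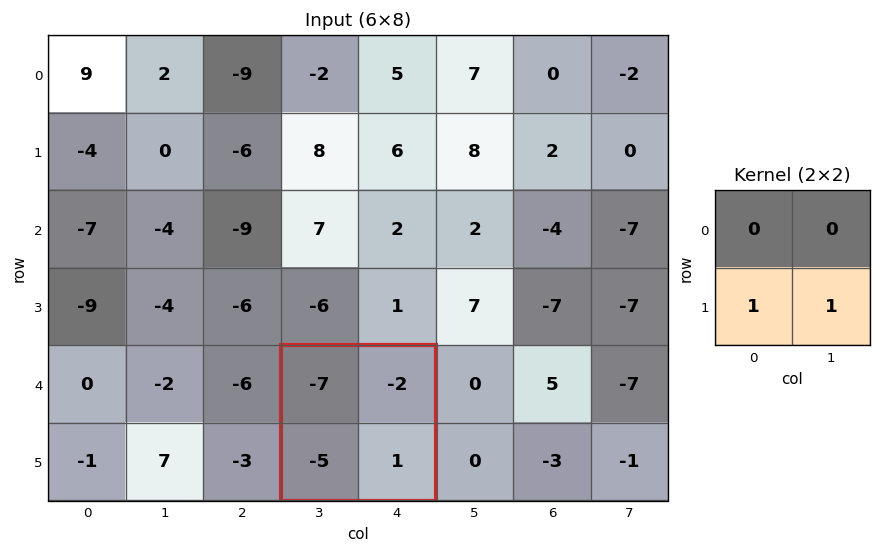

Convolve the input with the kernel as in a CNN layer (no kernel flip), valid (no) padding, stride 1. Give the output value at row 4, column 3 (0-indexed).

-4

The receptive field on the input at this output position is [-7 -2 / -5 1]. Elementwise product with the kernel and sum: -5·1 + 1·1.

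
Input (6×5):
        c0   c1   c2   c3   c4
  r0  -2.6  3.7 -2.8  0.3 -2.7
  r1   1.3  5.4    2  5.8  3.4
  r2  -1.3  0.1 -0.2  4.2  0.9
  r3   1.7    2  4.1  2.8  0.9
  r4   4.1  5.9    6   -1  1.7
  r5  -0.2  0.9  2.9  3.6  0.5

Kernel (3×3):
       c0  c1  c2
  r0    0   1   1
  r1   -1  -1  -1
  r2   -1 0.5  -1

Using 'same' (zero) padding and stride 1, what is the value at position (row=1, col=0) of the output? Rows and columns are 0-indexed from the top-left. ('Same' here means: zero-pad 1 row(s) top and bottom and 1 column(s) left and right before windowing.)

The receptive field on the zero-padded input at this output position is [0 -2.6 3.7 / 0 1.3 5.4 / 0 -1.3 0.1]. Elementwise product with the kernel and sum: -2.6·1 + 3.7·1 + 0·-1 + 1.3·-1 + 5.4·-1 + 0·-1 + -1.3·0.5 + 0.1·-1.

-6.35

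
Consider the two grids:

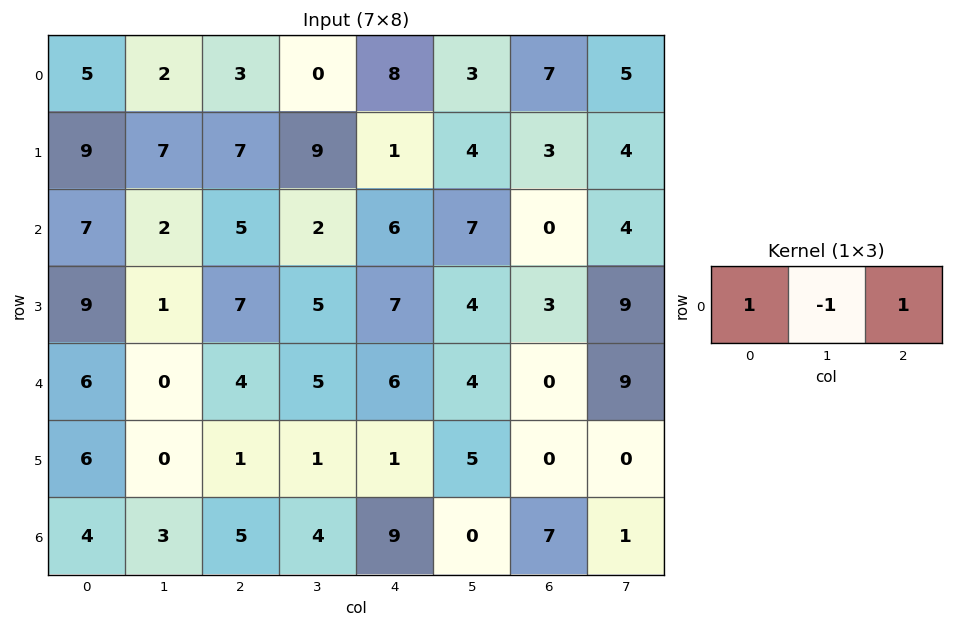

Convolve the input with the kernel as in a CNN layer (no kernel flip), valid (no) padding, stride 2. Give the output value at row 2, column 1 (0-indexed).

The receptive field on the input at this output position is [4 5 6]. Elementwise product with the kernel and sum: 4·1 + 5·-1 + 6·1.

5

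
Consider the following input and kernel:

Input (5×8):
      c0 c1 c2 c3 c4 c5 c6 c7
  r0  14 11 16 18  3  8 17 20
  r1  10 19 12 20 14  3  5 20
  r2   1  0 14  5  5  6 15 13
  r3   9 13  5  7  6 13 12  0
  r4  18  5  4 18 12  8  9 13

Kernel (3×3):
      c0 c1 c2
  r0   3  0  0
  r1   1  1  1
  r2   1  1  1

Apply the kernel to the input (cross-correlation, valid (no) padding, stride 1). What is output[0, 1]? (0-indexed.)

The receptive field on the input at this output position is [11 16 18 / 19 12 20 / 0 14 5]. Elementwise product with the kernel and sum: 11·3 + 19·1 + 12·1 + 20·1 + 0·1 + 14·1 + 5·1.

103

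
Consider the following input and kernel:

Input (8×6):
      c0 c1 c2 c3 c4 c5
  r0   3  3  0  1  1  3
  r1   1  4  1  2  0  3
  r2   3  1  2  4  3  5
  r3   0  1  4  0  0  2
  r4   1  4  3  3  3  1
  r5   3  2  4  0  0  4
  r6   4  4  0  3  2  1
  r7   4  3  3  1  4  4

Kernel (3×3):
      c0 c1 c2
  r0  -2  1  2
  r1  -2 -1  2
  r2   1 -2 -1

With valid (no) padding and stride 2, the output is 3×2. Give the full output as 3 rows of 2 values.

-8 -10
-4 -8
4 -13

Output[0,0]: The receptive field on the input at this output position is [3 3 0 / 1 4 1 / 3 1 2]. Elementwise product with the kernel and sum: 3·-2 + 3·1 + 0·2 + 1·-2 + 4·-1 + 1·2 + 3·1 + 1·-2 + 2·-1.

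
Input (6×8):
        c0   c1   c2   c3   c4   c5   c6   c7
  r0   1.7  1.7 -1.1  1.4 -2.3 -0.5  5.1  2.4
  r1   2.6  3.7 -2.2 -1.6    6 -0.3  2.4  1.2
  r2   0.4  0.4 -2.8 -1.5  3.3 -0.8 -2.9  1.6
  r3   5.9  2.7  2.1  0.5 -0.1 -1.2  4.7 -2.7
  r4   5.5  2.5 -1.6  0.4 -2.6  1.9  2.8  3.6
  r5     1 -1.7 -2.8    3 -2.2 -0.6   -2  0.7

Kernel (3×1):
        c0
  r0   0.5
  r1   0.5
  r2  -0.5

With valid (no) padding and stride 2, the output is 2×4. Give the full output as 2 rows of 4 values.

Output[0,0]: The receptive field on the input at this output position is [1.7 / 2.6 / 0.4]. Elementwise product with the kernel and sum: 1.7·0.5 + 2.6·0.5 + 0.4·-0.5.
Output[0,1]: The receptive field on the input at this output position is [-1.1 / -2.2 / -2.8]. Elementwise product with the kernel and sum: -1.1·0.5 + -2.2·0.5 + -2.8·-0.5.

1.95 -0.25 0.2 5.2
0.4 0.45 2.9 -0.5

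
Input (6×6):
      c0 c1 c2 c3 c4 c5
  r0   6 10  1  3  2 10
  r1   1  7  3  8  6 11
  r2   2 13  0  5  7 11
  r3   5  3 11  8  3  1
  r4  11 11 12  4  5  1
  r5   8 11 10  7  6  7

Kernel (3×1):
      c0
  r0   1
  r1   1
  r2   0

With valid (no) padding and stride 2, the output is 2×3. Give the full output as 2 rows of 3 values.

7 4 8
7 11 10

Output[0,0]: The receptive field on the input at this output position is [6 / 1 / 2]. Elementwise product with the kernel and sum: 6·1 + 1·1.
Output[0,1]: The receptive field on the input at this output position is [1 / 3 / 0]. Elementwise product with the kernel and sum: 1·1 + 3·1.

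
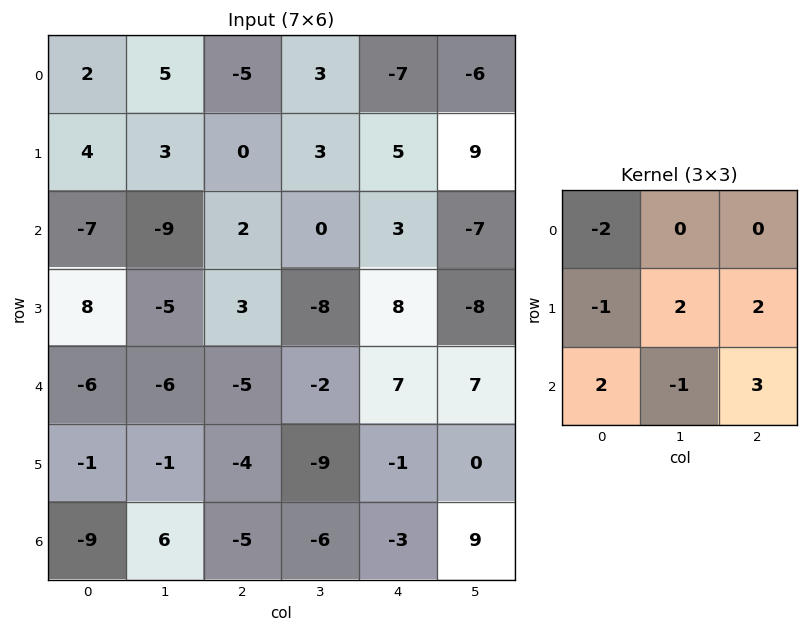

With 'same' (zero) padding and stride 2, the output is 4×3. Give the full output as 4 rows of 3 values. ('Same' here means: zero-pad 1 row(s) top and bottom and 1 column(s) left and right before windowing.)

Output[0,0]: The receptive field on the zero-padded input at this output position is [0 0 0 / 0 2 5 / 0 4 3]. Elementwise product with the kernel and sum: 0·-2 + 0·-1 + 2·2 + 5·2 + 0·2 + 4·-1 + 3·3.
Output[0,1]: The receptive field on the zero-padded input at this output position is [0 0 0 / 5 -5 3 / 3 0 3]. Elementwise product with the kernel and sum: 0·-2 + 5·-1 + -5·2 + 3·2 + 3·2 + 0·-1 + 3·3.

19 6 -1
-55 -30 -62
-26 -23 29
-6 -26 36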